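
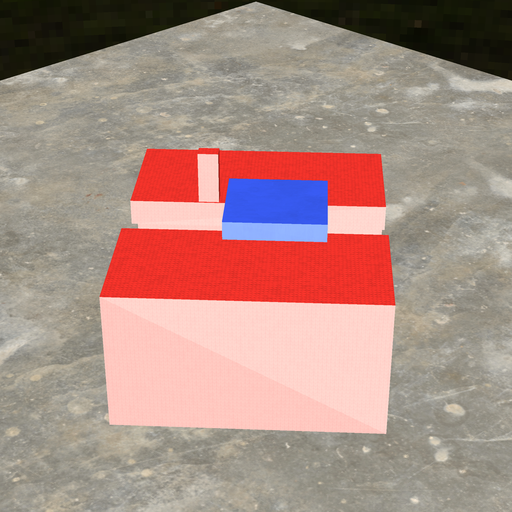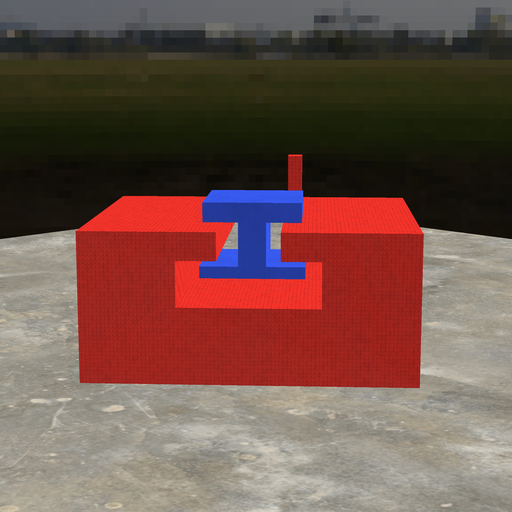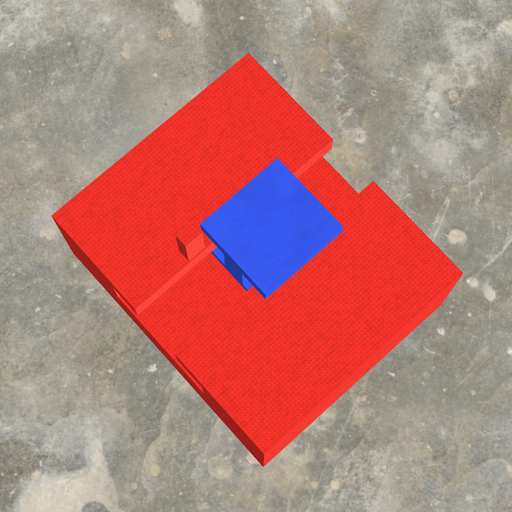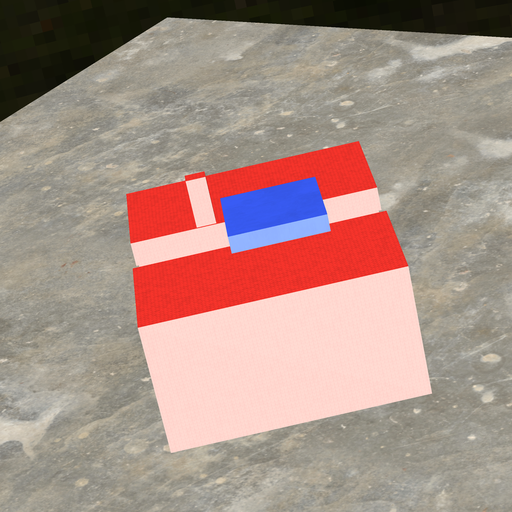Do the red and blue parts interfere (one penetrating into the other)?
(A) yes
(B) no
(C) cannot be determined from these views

(B) no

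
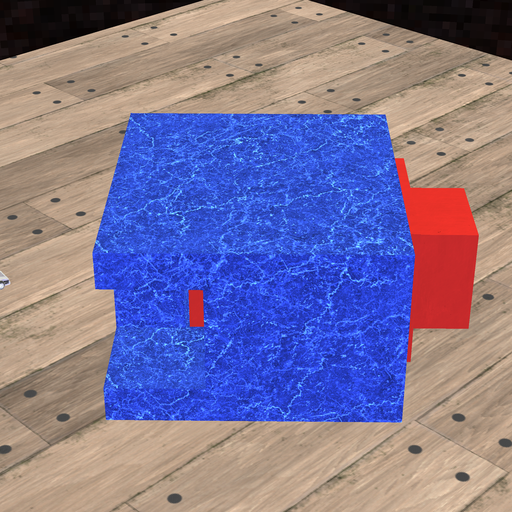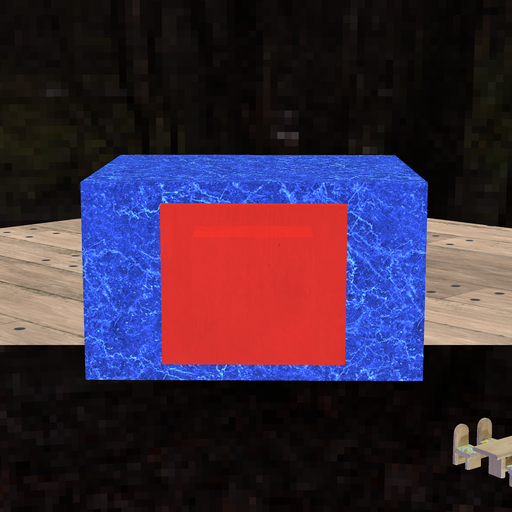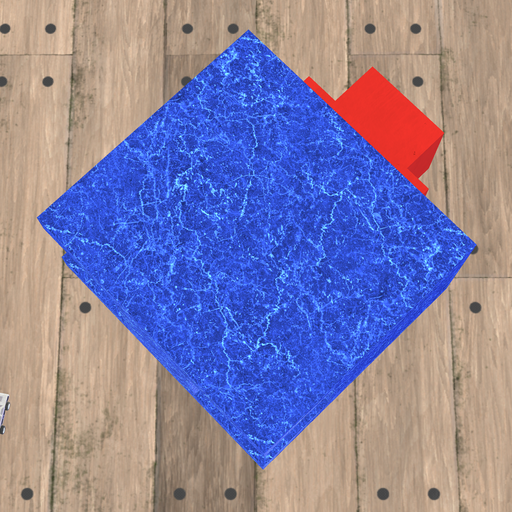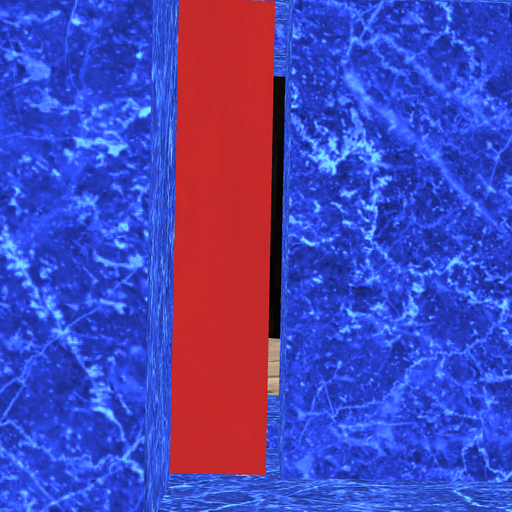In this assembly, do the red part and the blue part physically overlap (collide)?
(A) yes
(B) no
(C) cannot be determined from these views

(B) no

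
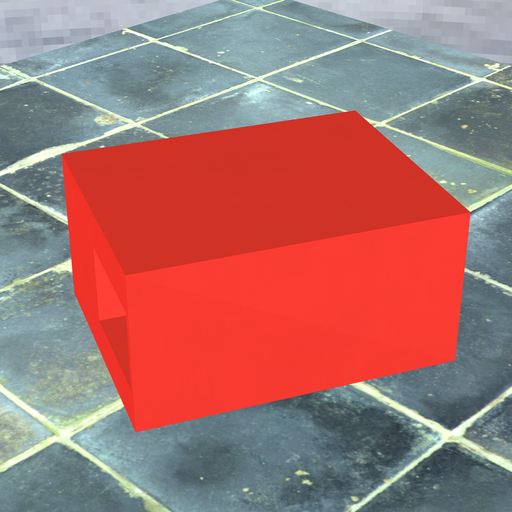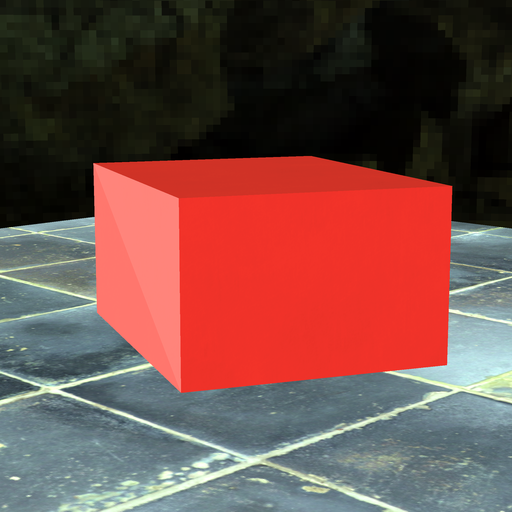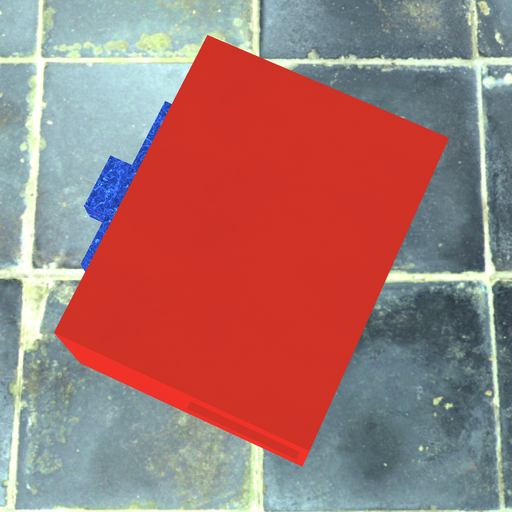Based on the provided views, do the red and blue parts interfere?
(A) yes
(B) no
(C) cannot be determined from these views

(C) cannot be determined from these views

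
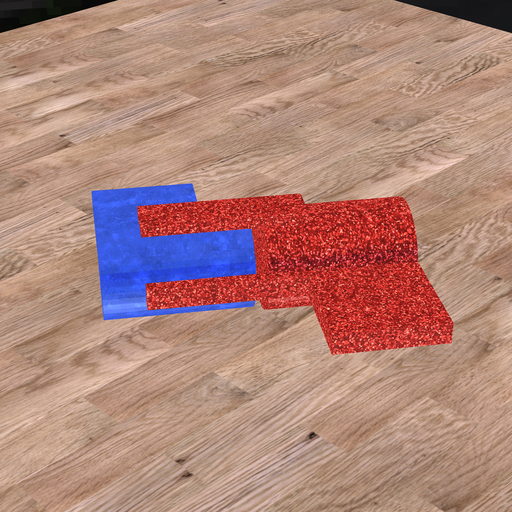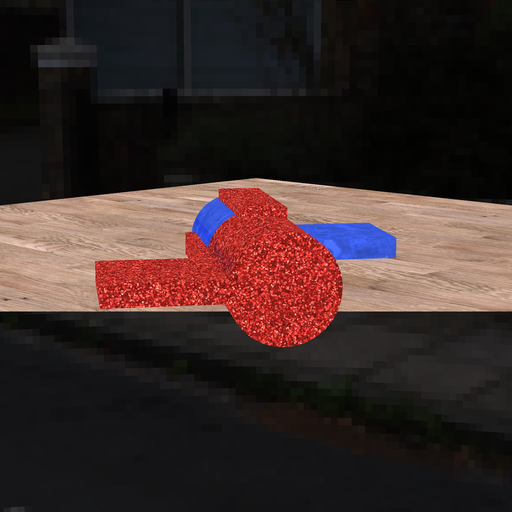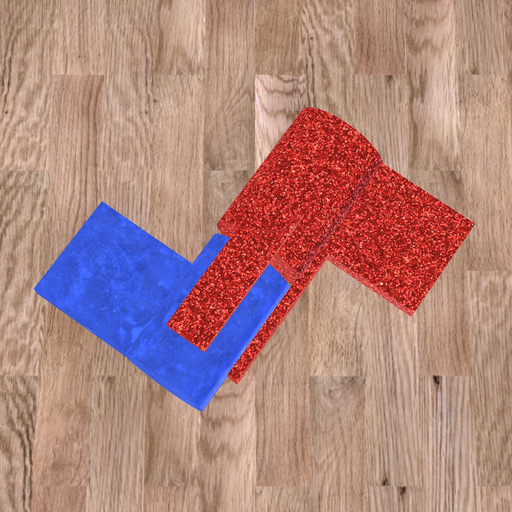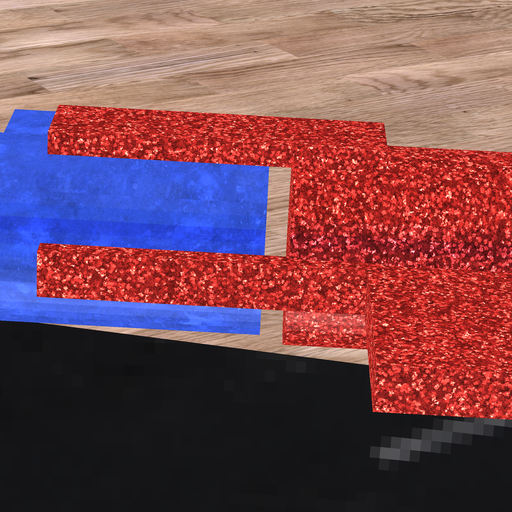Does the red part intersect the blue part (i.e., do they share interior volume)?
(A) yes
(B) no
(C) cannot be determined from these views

(B) no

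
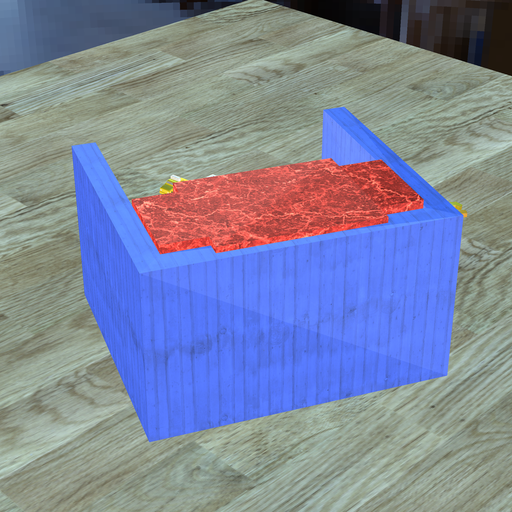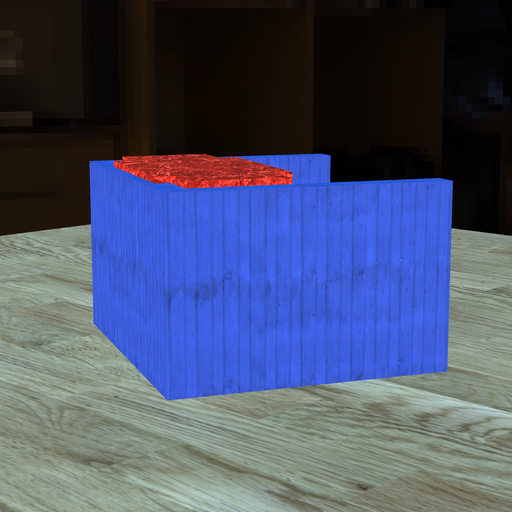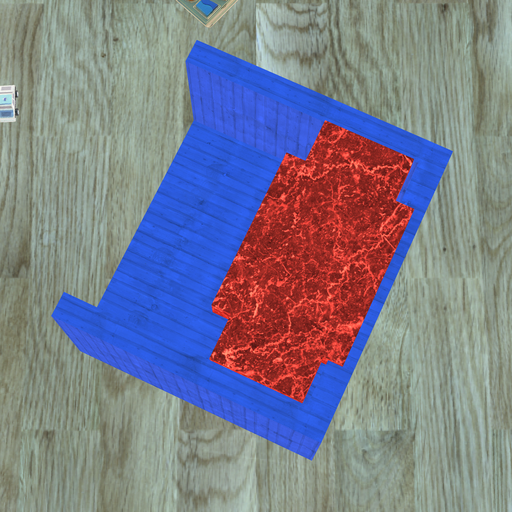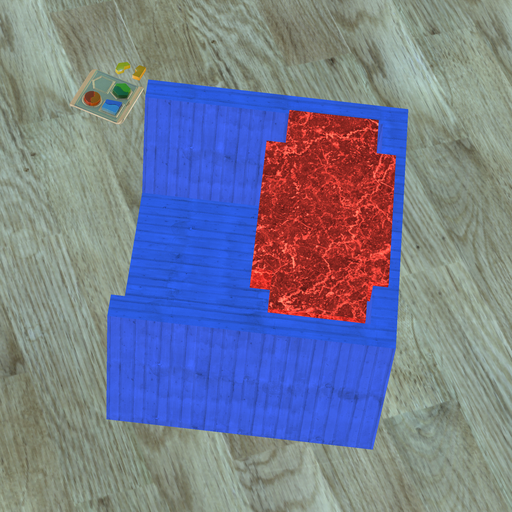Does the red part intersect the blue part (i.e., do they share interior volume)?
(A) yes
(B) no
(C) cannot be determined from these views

(A) yes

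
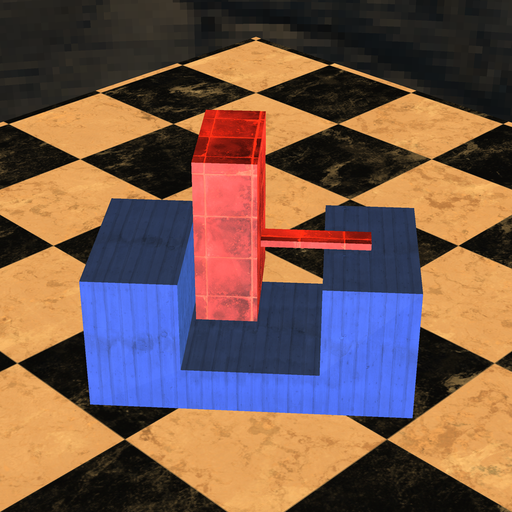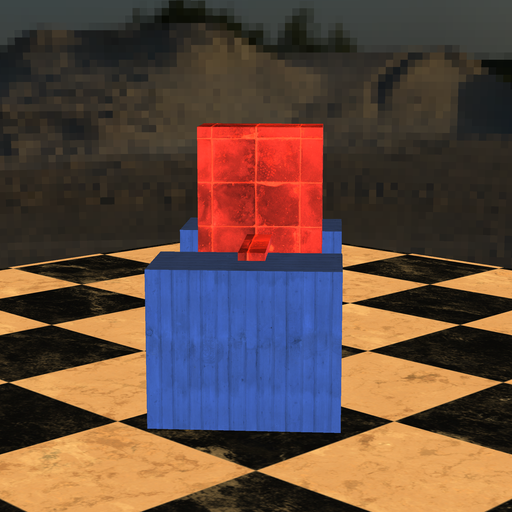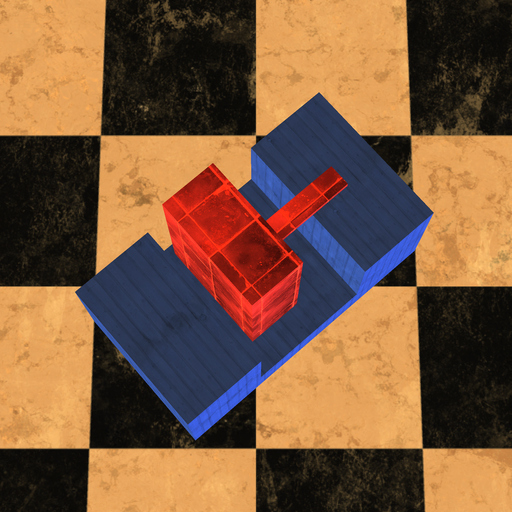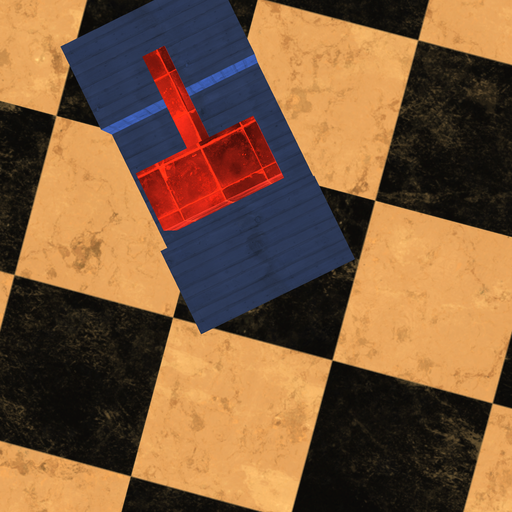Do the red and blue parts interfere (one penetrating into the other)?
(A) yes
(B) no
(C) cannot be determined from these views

(B) no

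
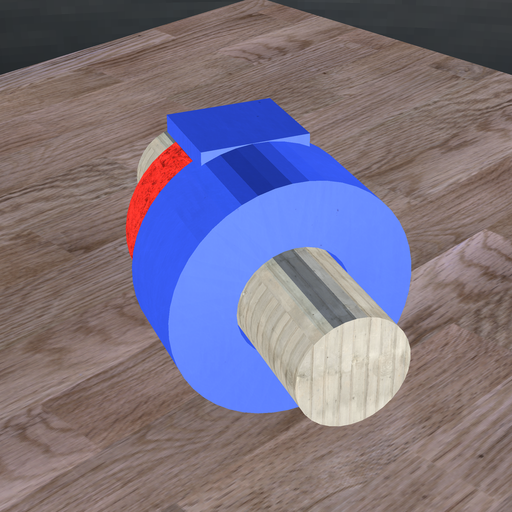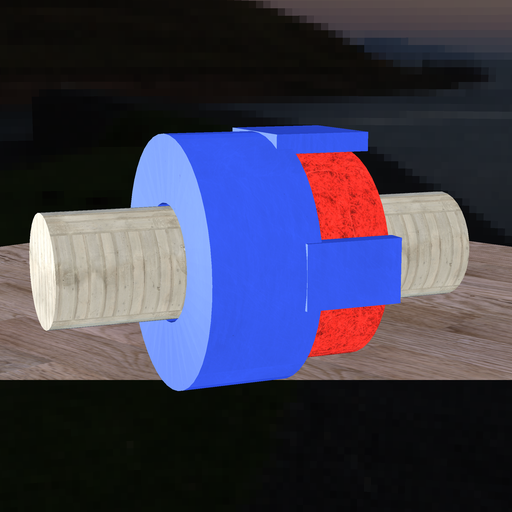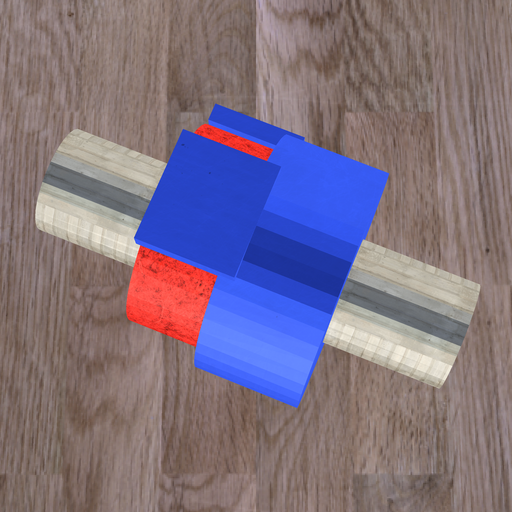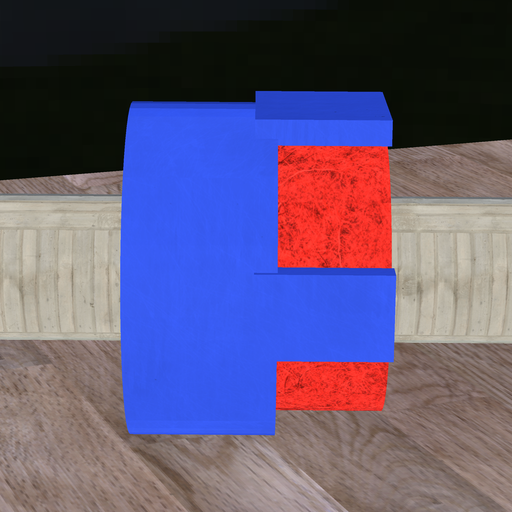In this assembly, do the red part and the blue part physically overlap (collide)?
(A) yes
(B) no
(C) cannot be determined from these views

(A) yes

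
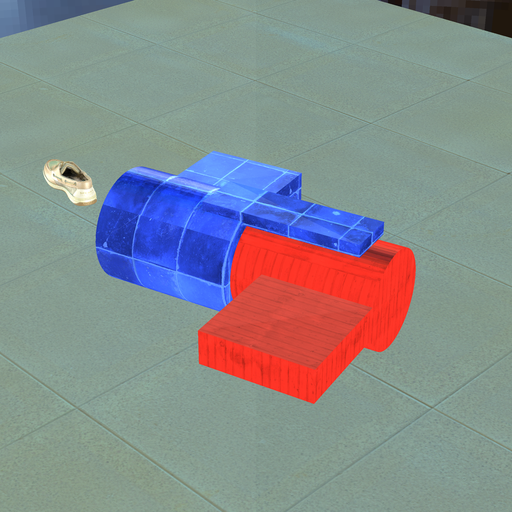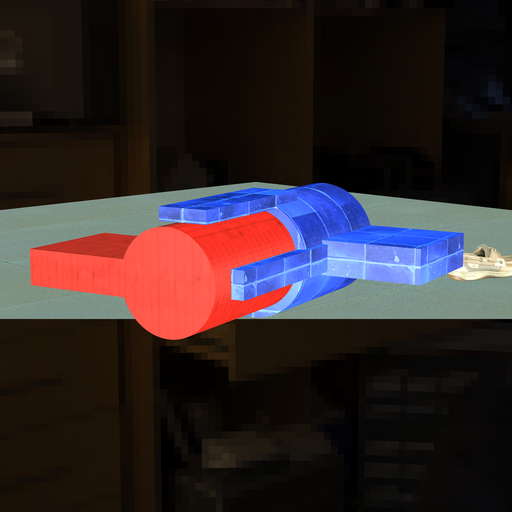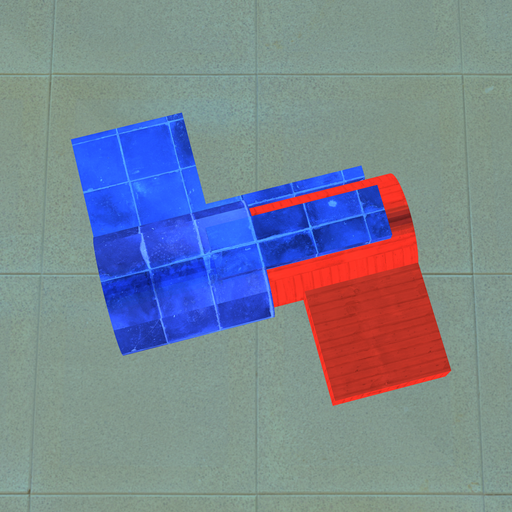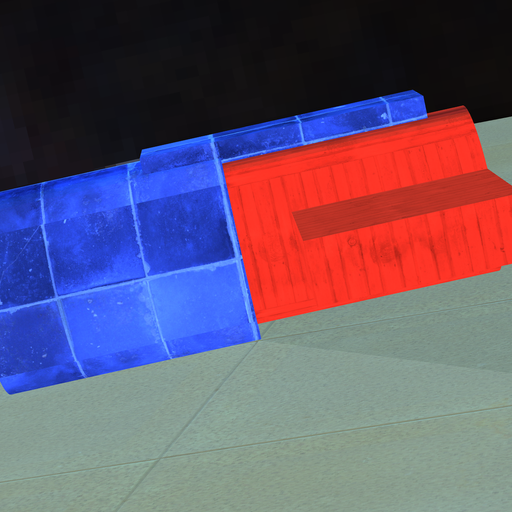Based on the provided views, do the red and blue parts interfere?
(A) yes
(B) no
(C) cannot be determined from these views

(A) yes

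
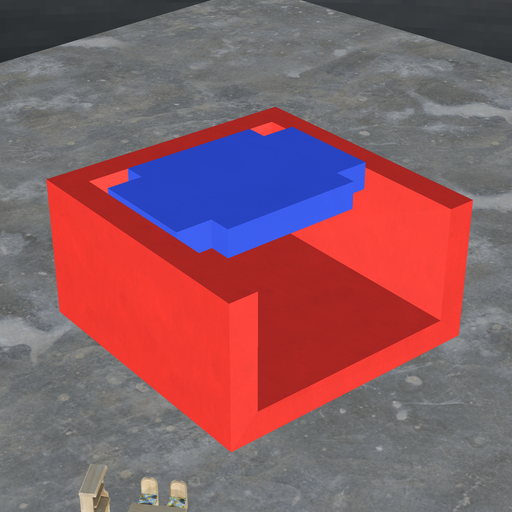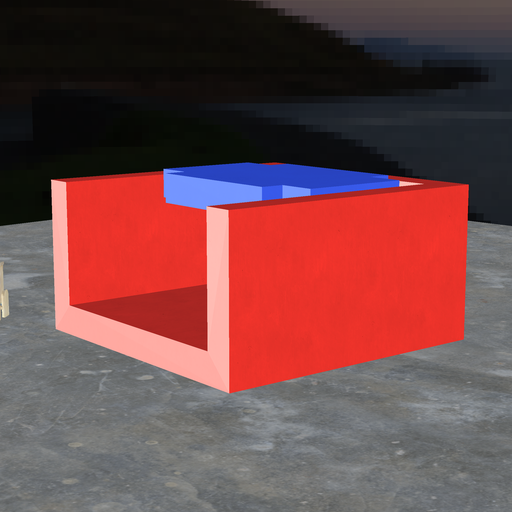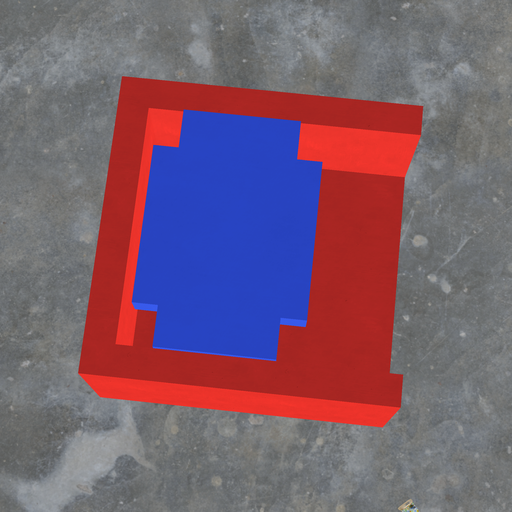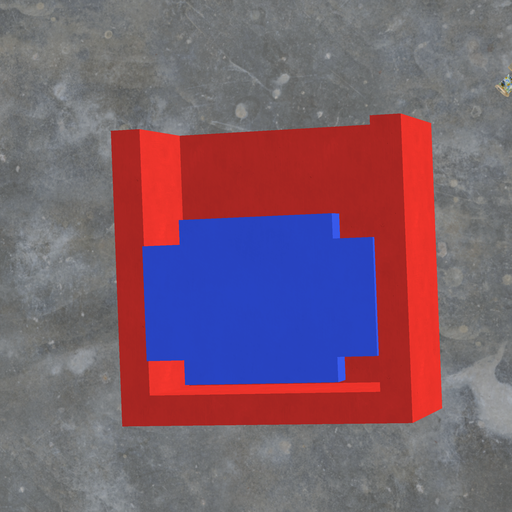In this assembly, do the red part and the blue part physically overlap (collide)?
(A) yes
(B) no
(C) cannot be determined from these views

(B) no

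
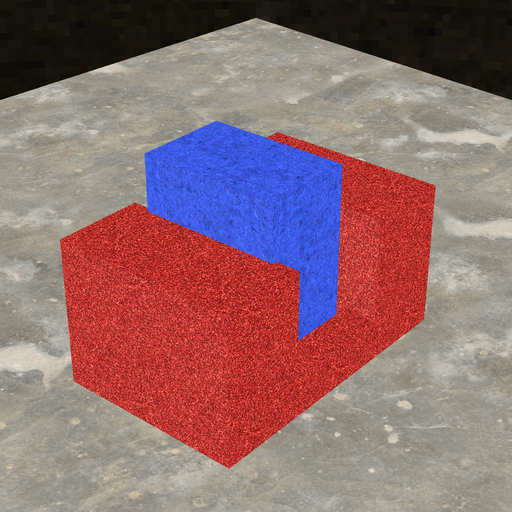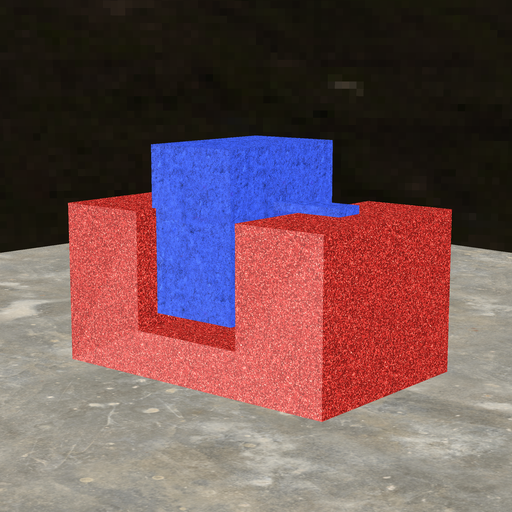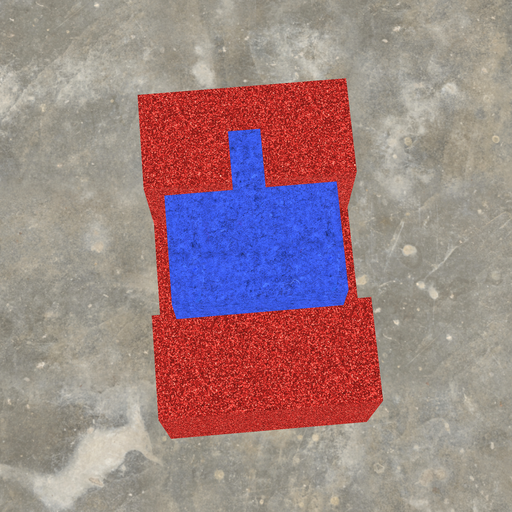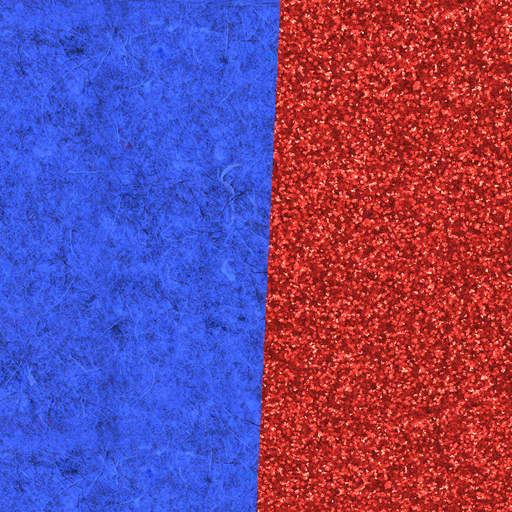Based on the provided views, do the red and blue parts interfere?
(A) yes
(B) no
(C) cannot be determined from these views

(A) yes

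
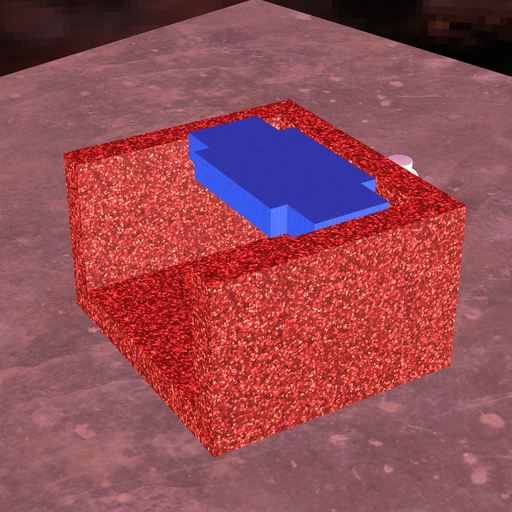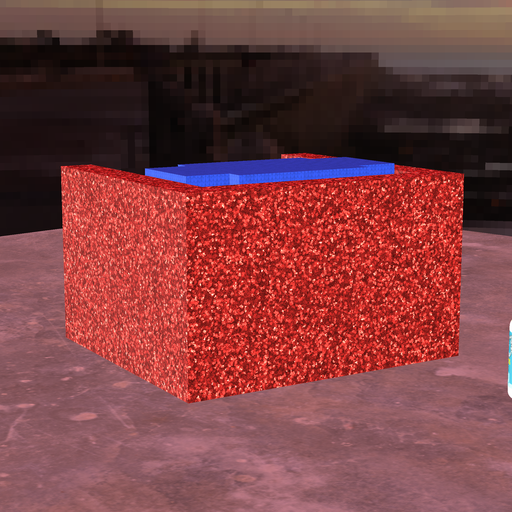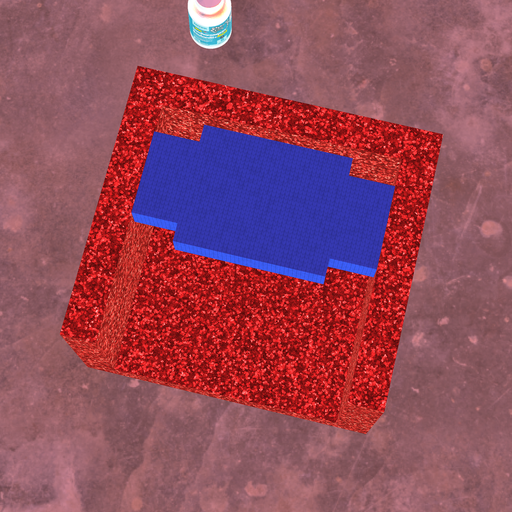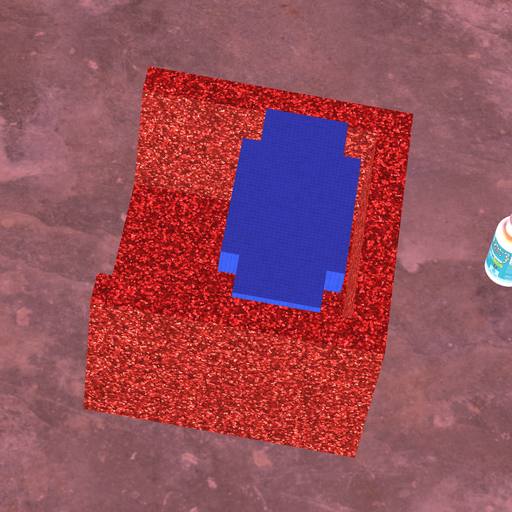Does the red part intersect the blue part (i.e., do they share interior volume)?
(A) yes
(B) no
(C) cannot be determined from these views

(B) no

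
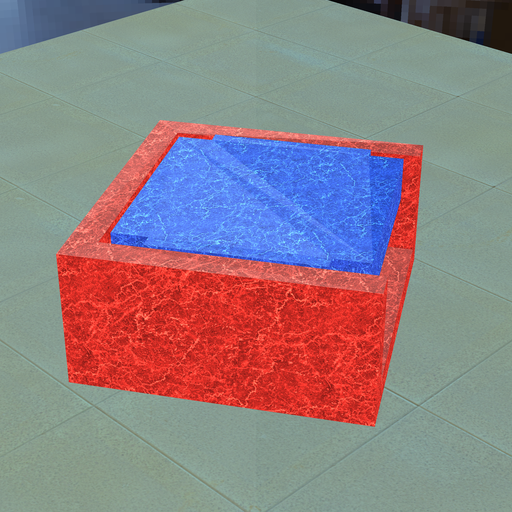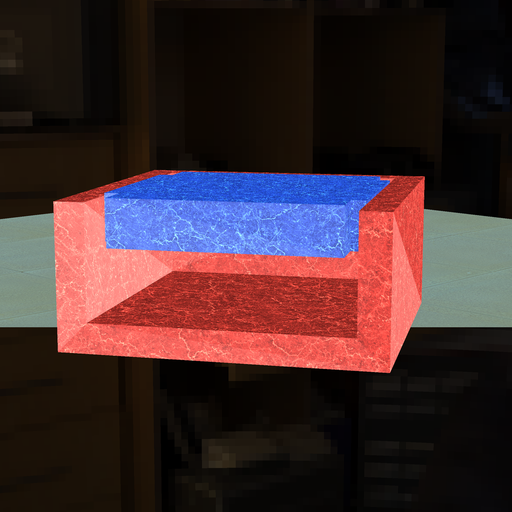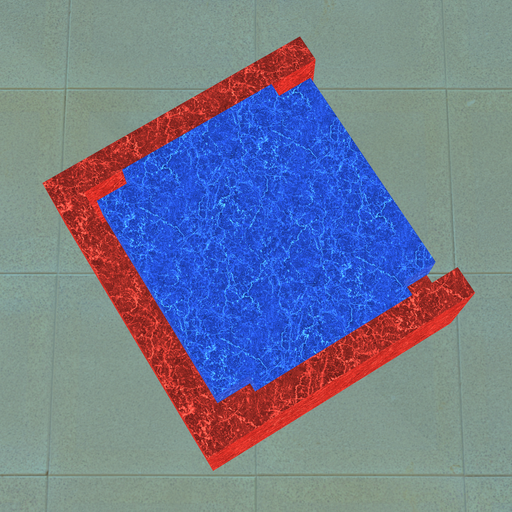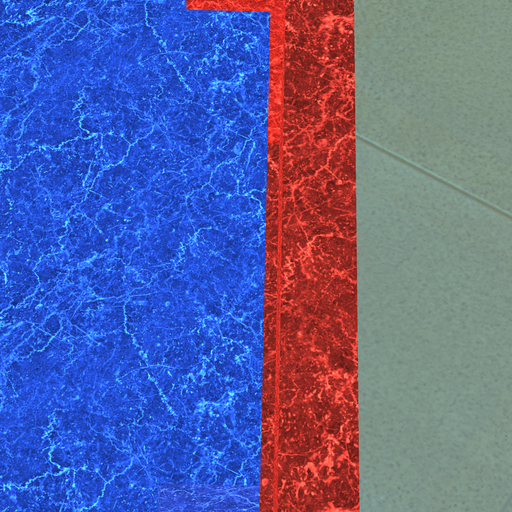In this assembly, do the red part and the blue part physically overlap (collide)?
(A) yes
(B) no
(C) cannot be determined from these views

(B) no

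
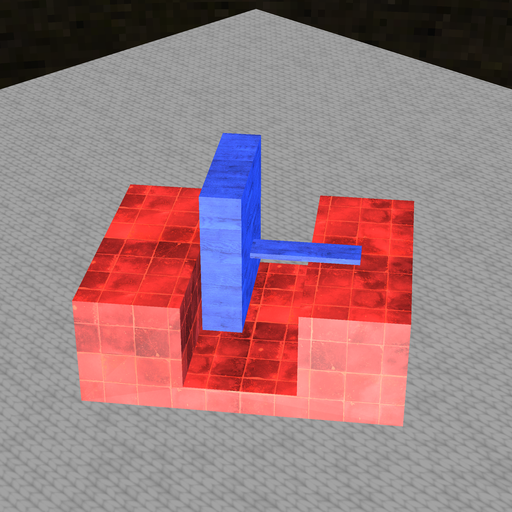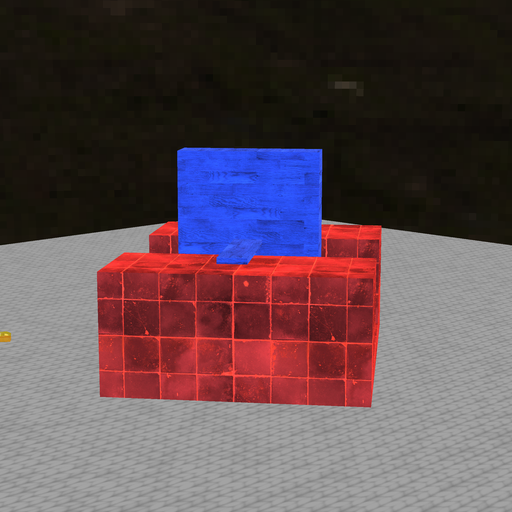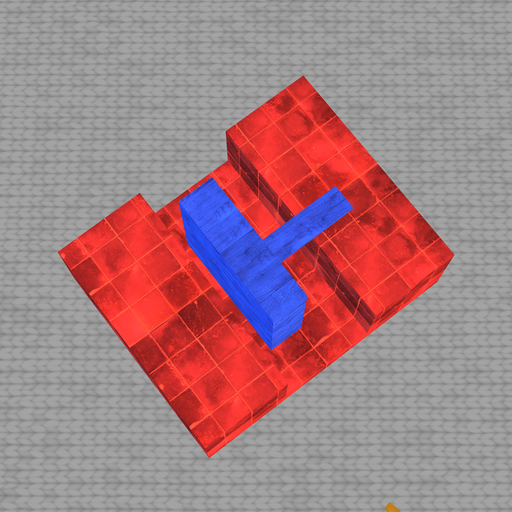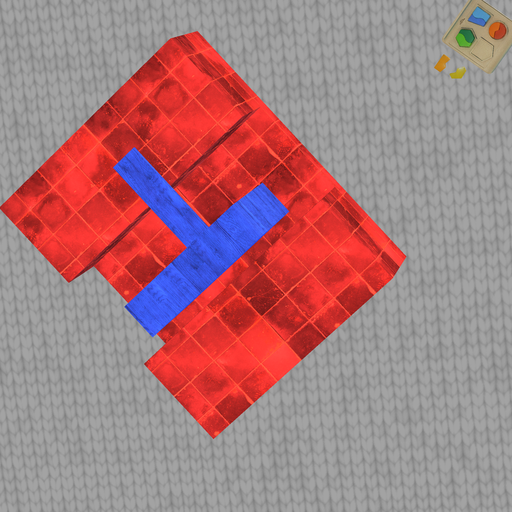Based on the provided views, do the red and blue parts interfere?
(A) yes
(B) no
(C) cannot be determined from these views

(B) no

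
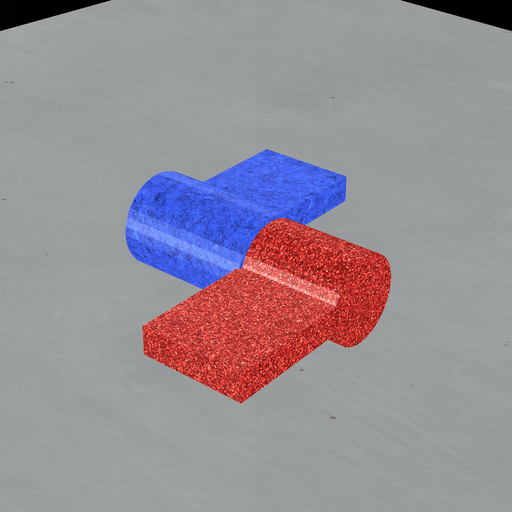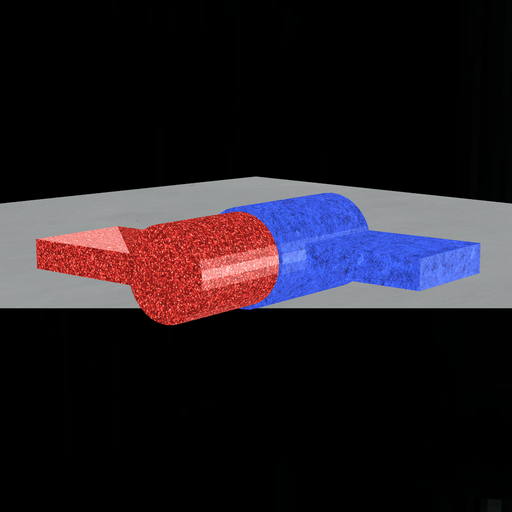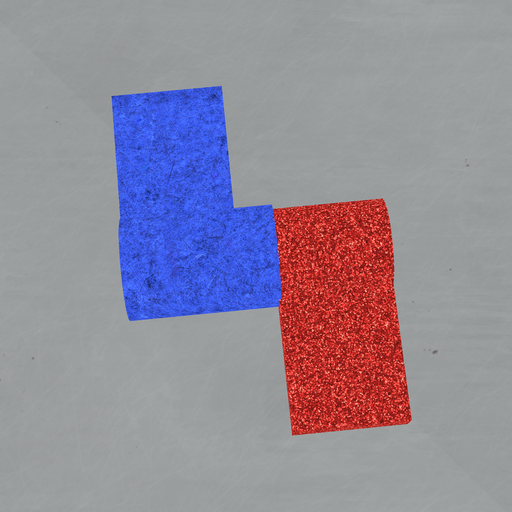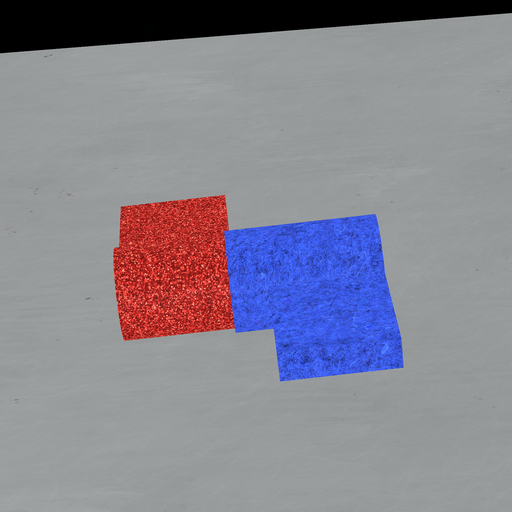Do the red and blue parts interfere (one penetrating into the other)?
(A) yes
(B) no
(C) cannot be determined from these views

(A) yes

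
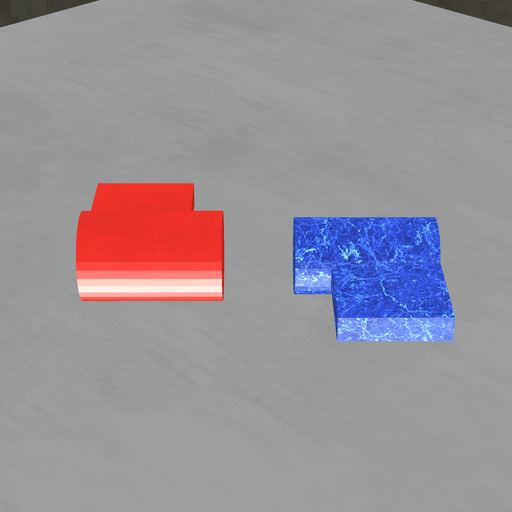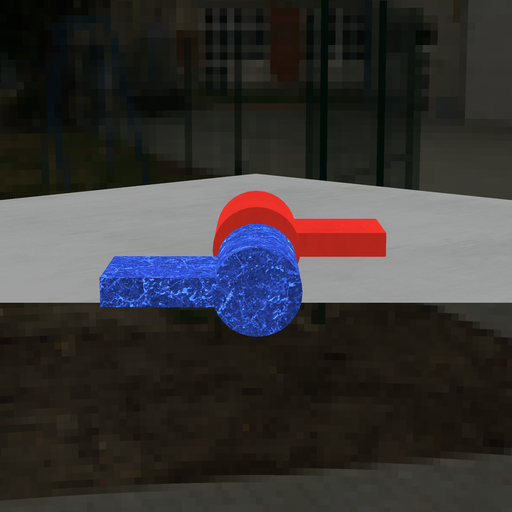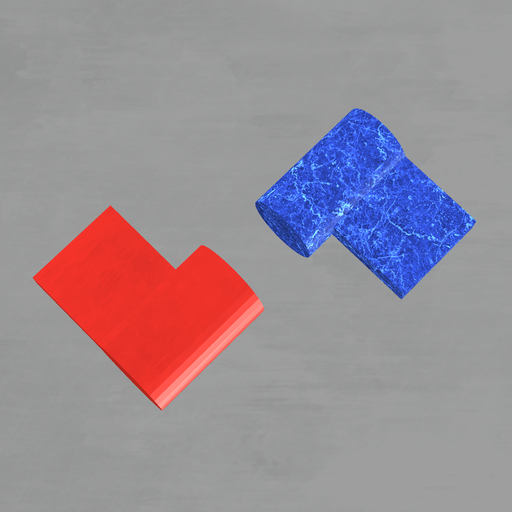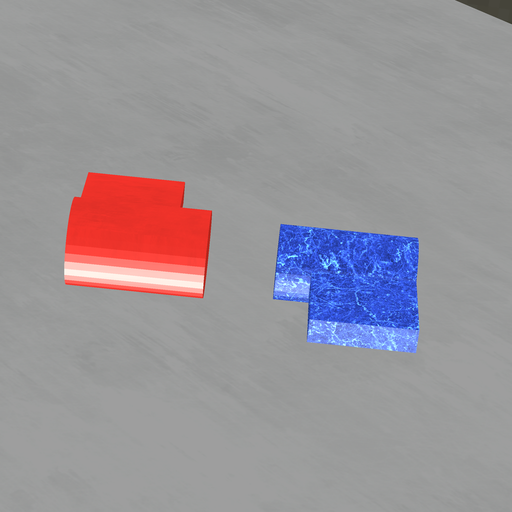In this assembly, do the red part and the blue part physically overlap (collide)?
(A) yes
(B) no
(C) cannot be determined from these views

(B) no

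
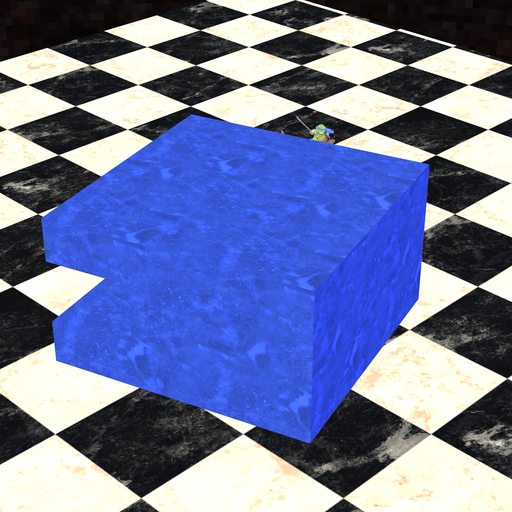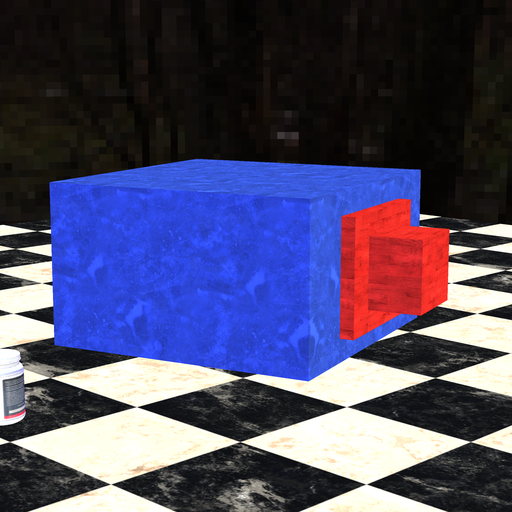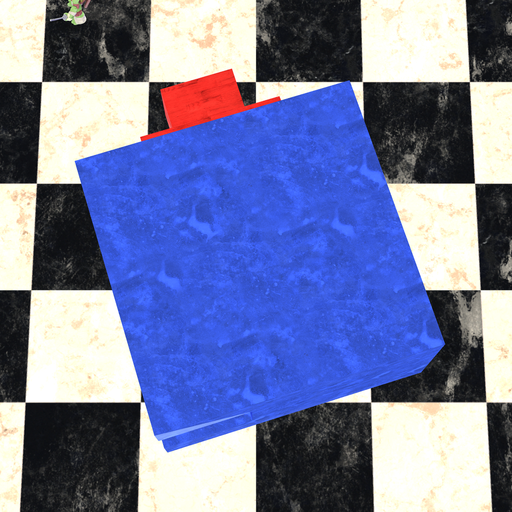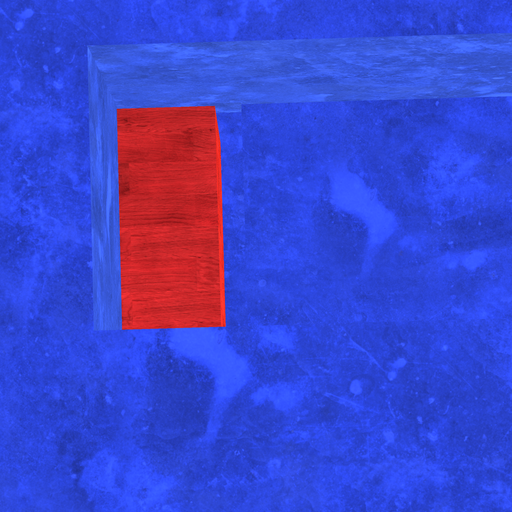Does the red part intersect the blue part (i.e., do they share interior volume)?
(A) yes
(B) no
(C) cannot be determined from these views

(B) no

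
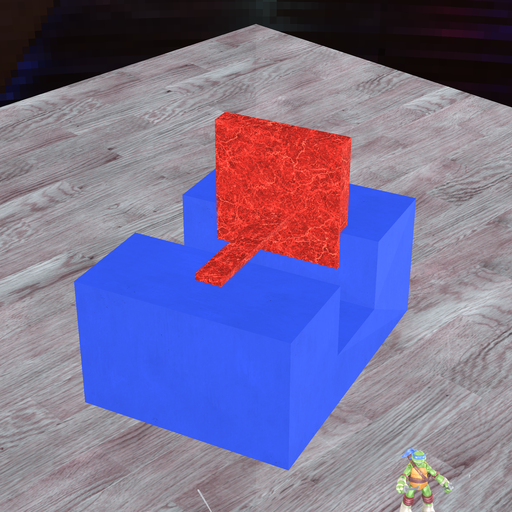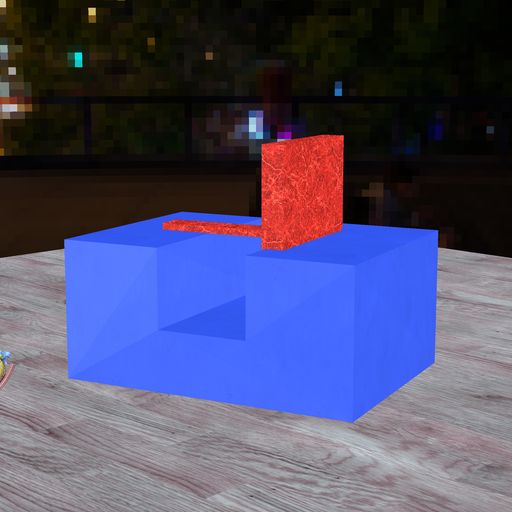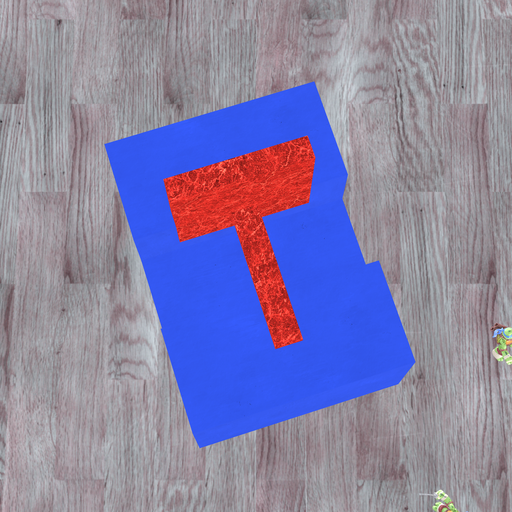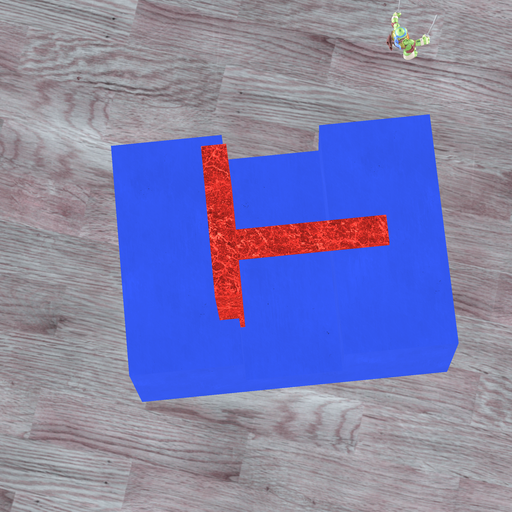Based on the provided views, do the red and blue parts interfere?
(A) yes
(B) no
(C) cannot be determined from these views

(A) yes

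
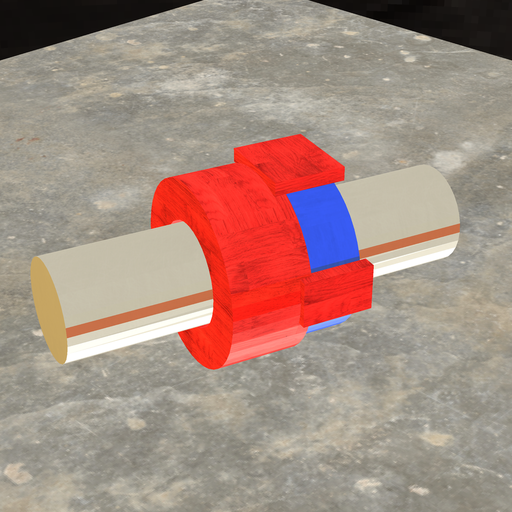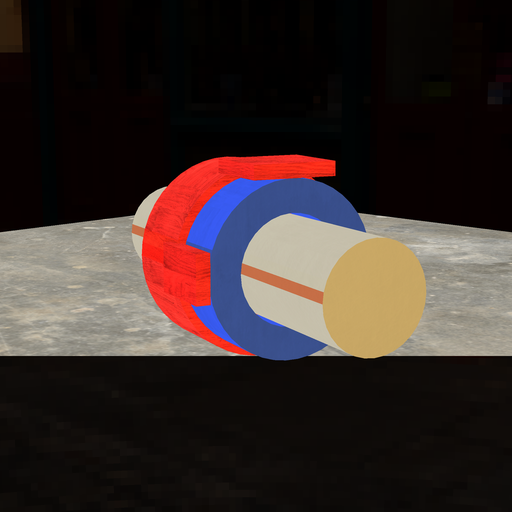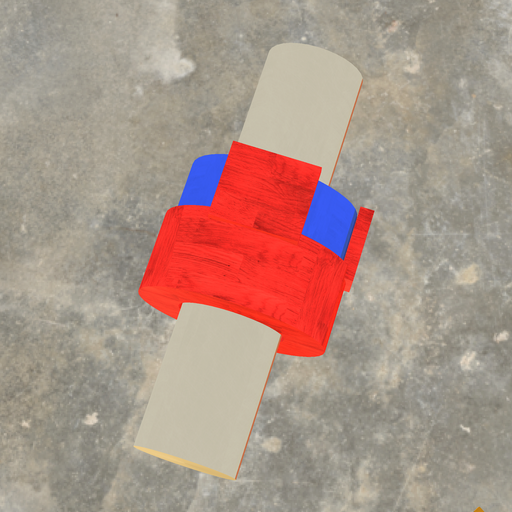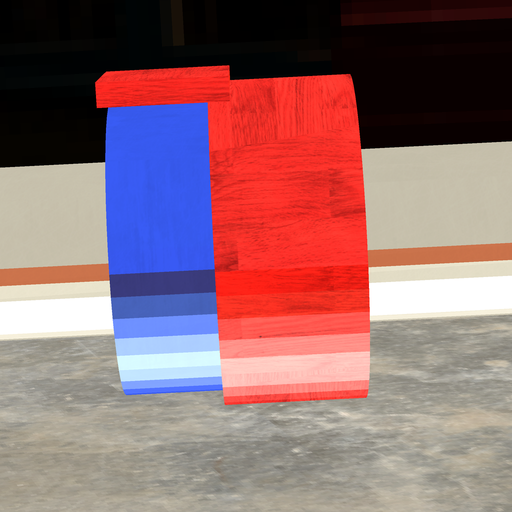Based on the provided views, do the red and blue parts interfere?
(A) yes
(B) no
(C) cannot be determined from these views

(A) yes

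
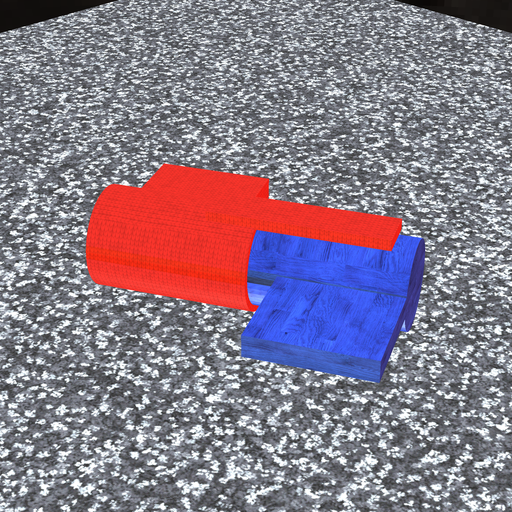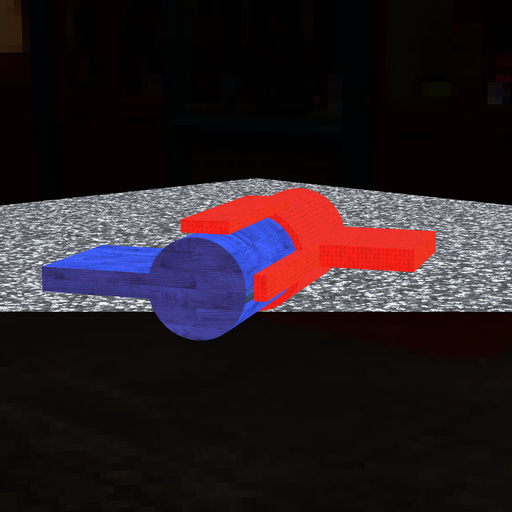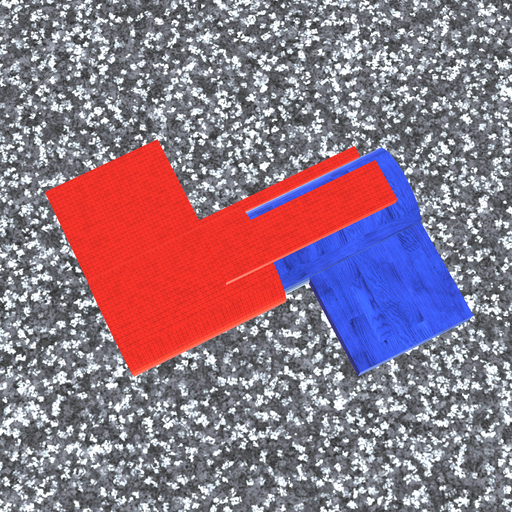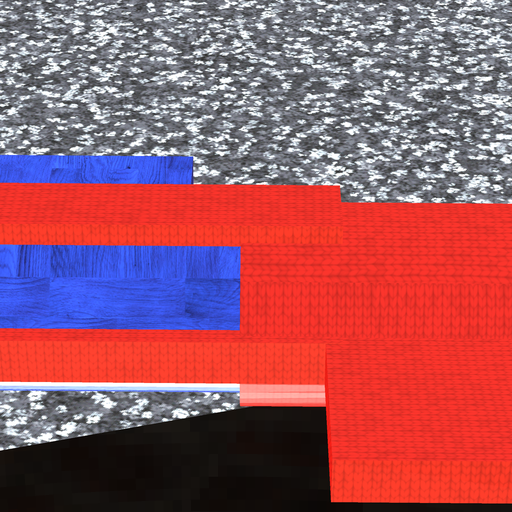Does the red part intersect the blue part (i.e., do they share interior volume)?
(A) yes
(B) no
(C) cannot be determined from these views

(A) yes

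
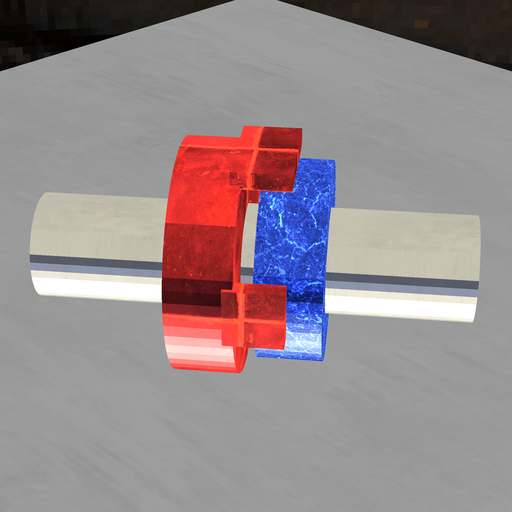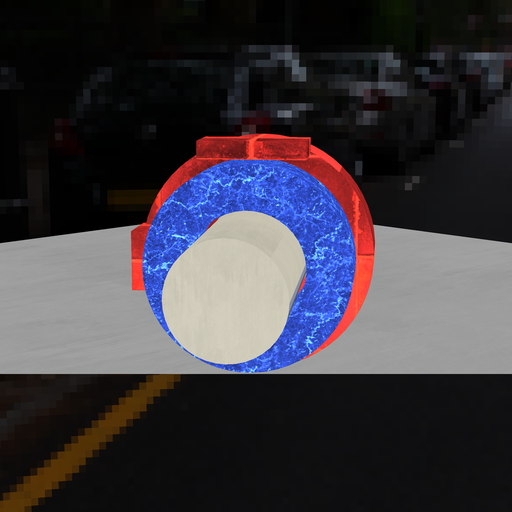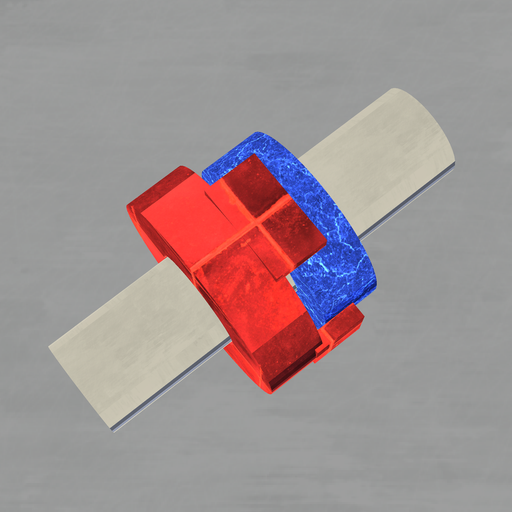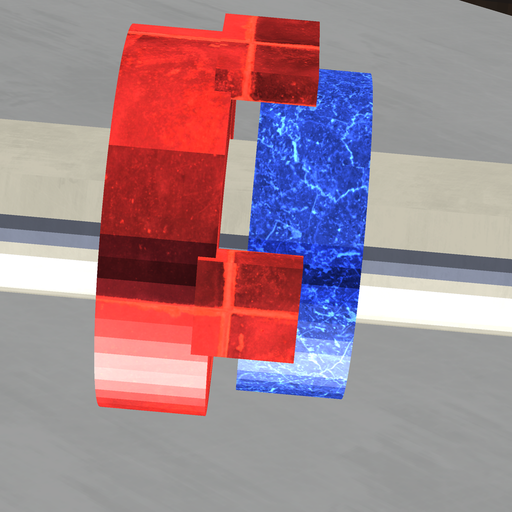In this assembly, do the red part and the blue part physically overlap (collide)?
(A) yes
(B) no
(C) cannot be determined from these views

(B) no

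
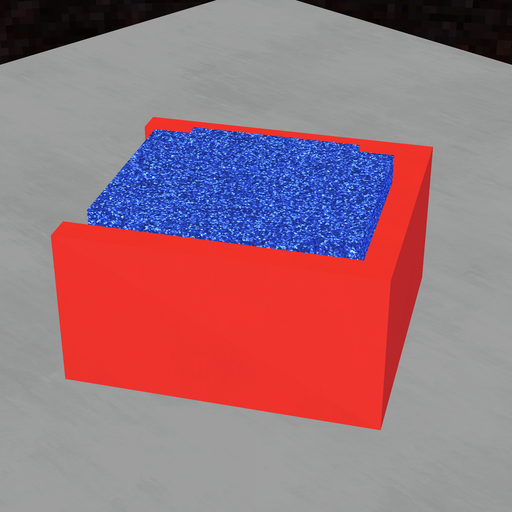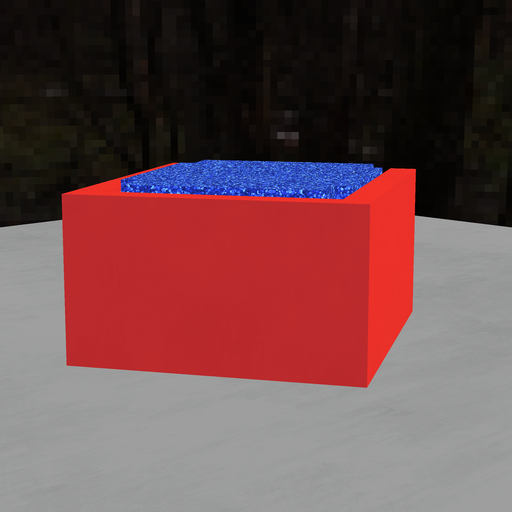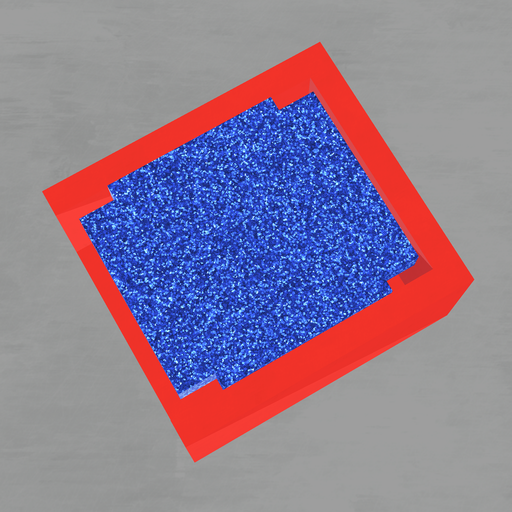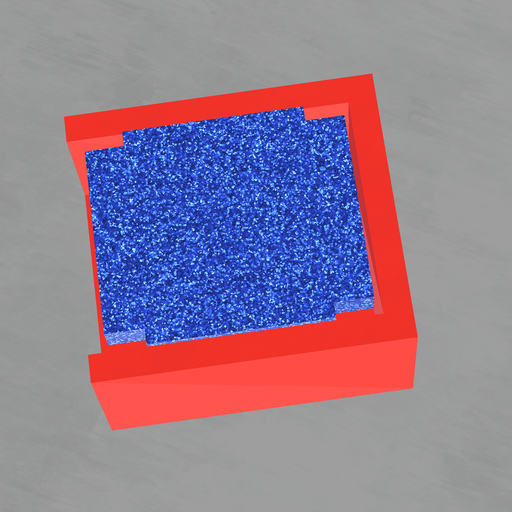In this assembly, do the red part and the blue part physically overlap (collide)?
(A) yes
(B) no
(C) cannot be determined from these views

(B) no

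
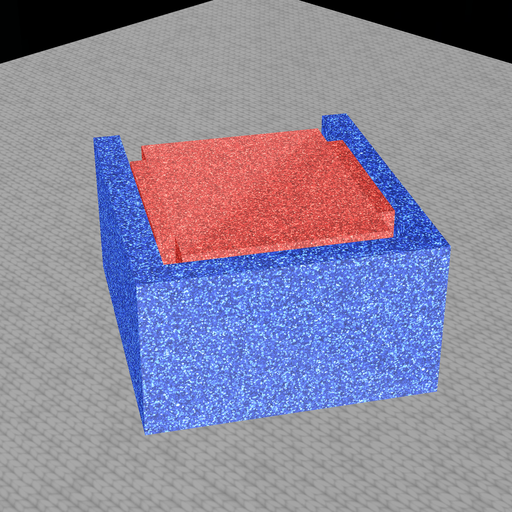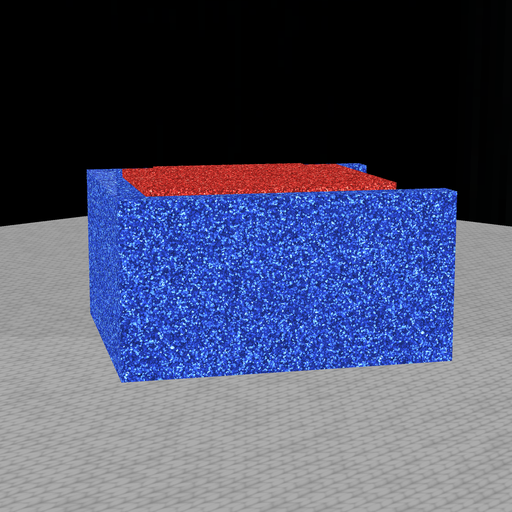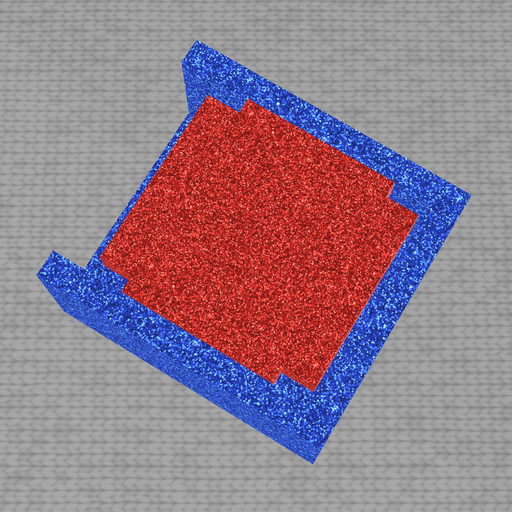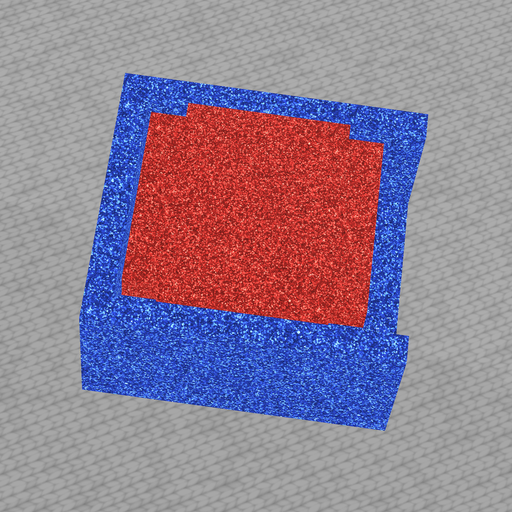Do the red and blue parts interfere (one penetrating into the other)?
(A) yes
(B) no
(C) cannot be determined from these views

(B) no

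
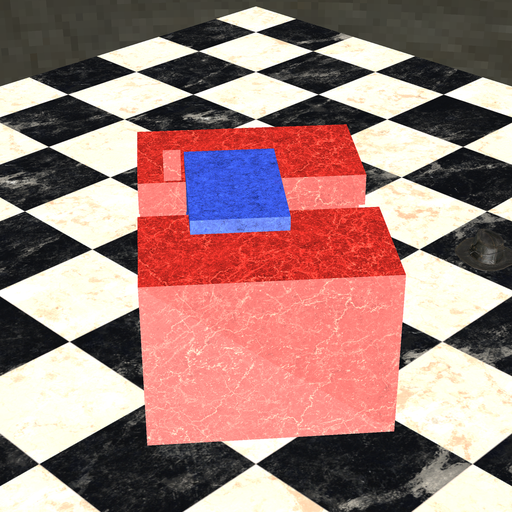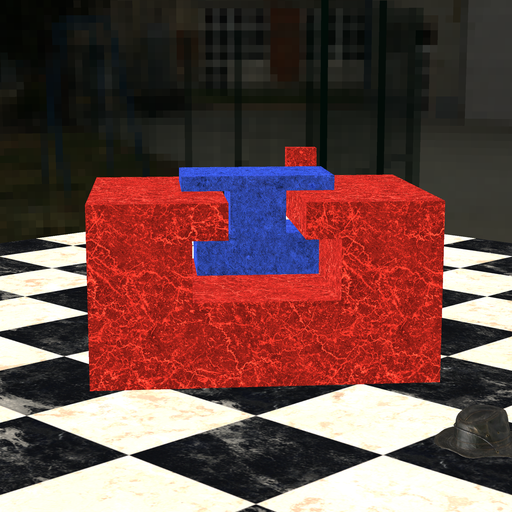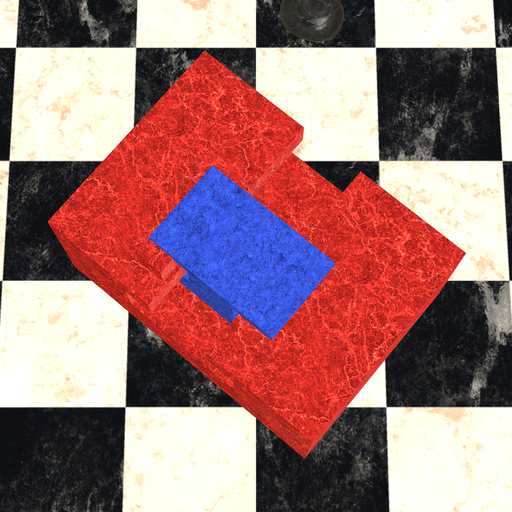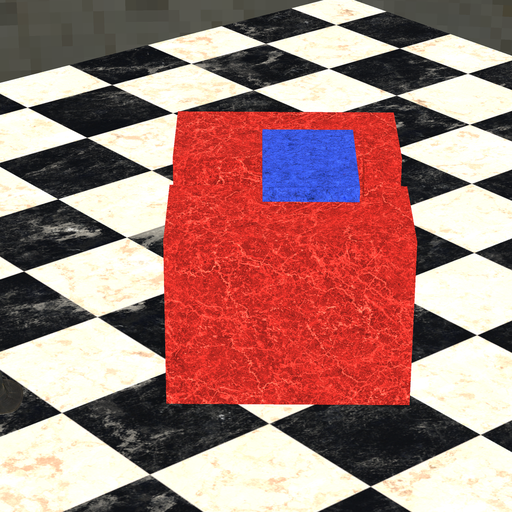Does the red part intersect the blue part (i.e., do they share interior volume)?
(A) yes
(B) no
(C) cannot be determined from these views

(B) no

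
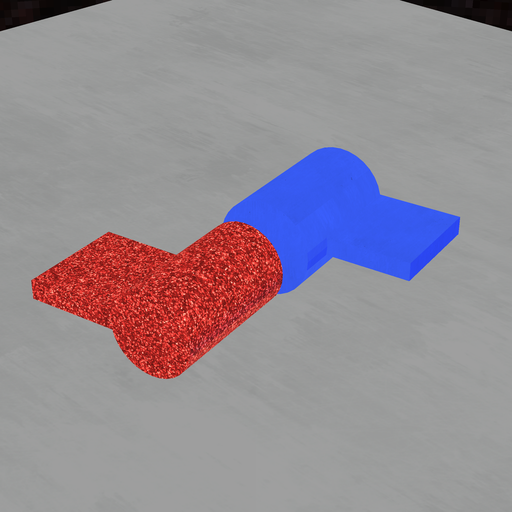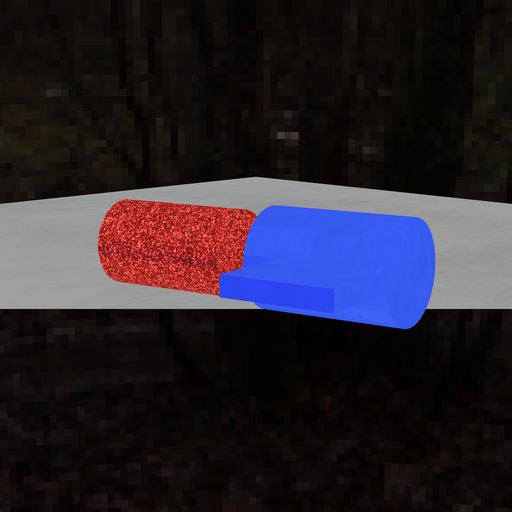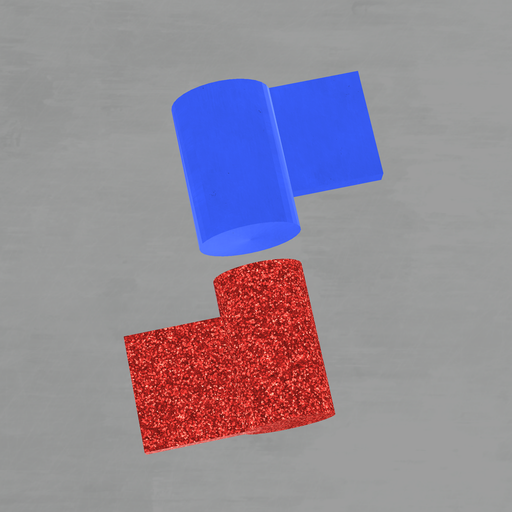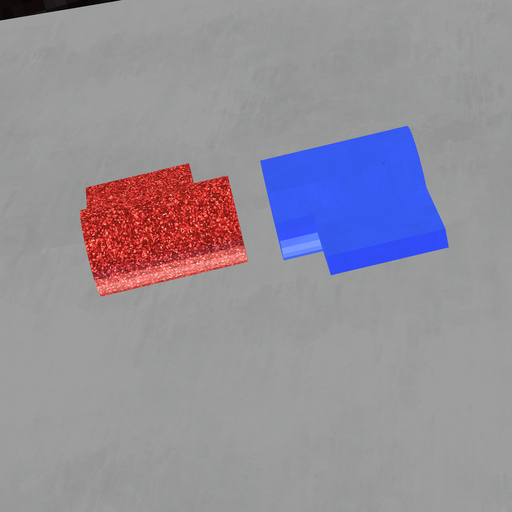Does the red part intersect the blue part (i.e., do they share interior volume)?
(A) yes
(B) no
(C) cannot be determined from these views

(B) no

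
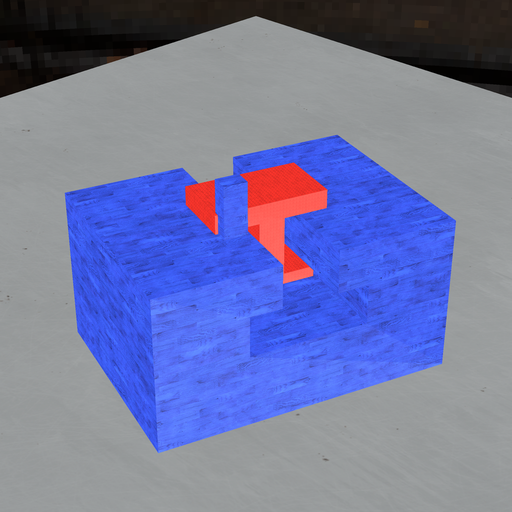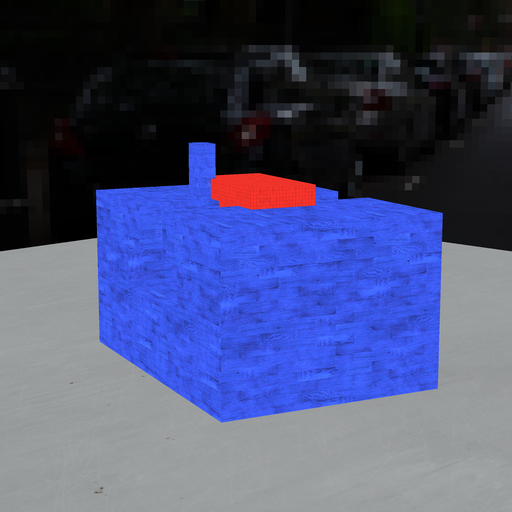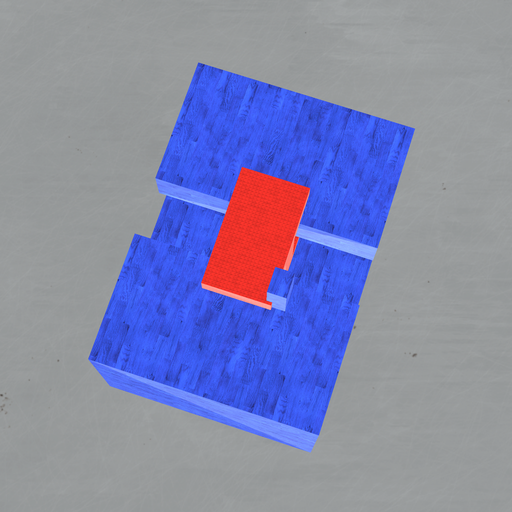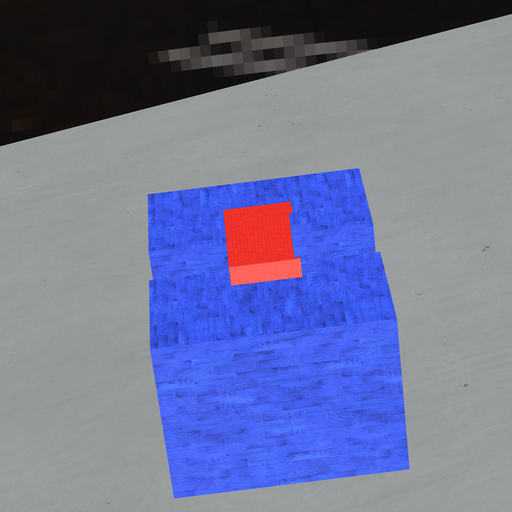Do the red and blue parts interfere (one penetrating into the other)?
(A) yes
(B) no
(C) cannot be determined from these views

(A) yes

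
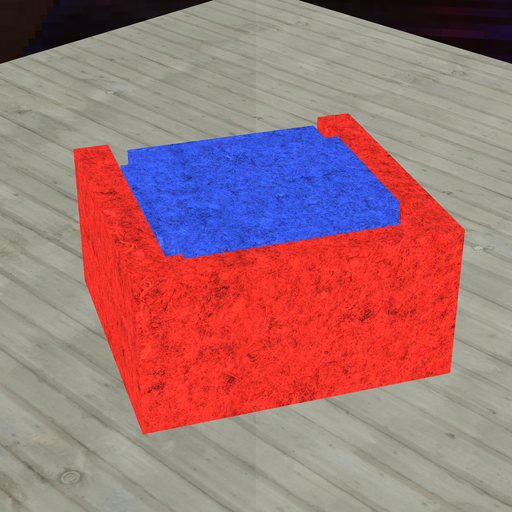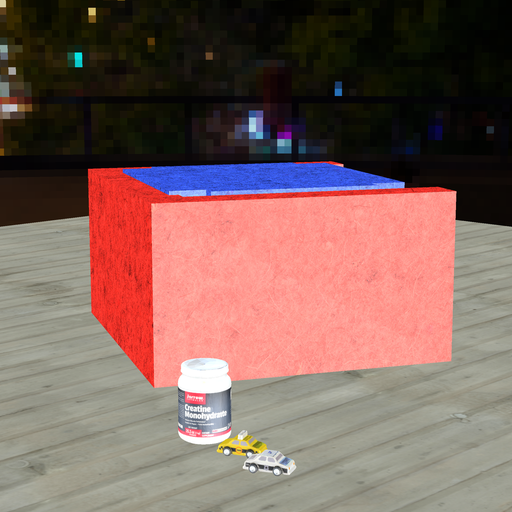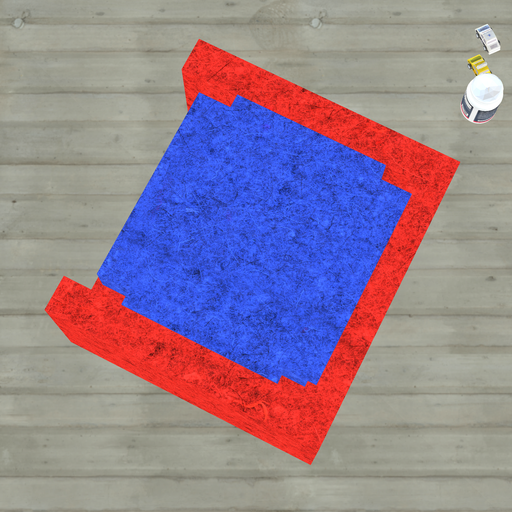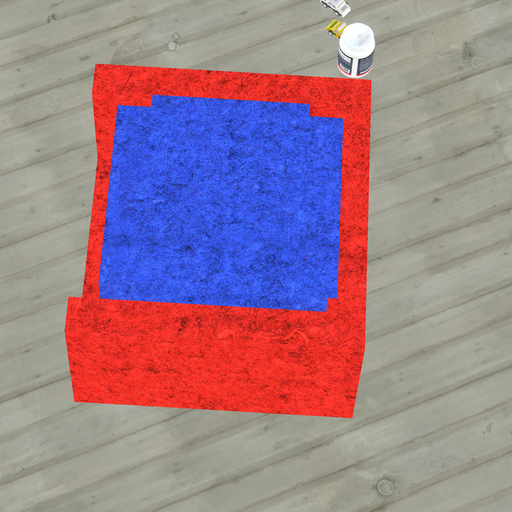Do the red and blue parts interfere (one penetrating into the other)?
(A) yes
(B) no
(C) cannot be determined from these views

(A) yes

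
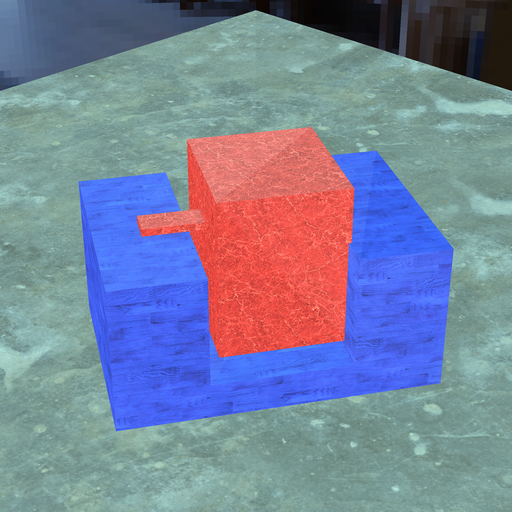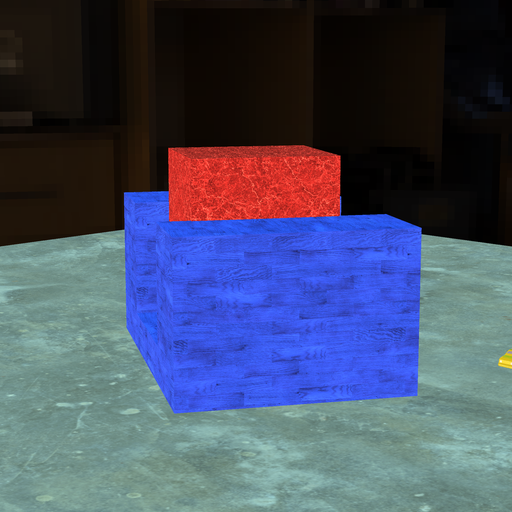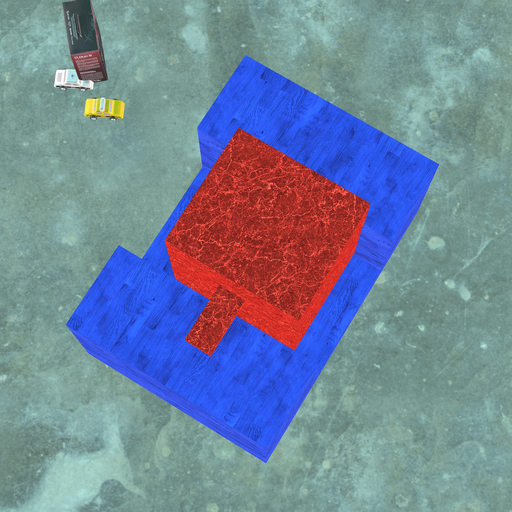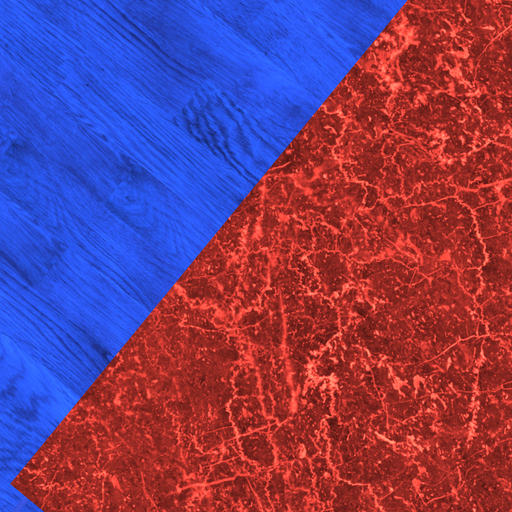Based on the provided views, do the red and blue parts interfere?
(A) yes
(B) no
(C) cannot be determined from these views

(A) yes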